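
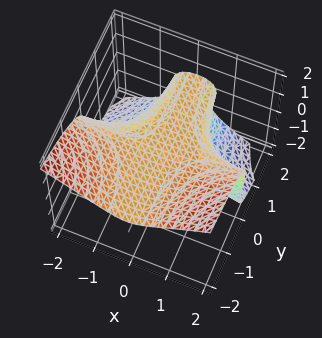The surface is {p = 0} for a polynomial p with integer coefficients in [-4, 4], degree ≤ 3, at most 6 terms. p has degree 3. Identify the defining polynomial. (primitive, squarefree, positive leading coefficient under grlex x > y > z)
(a) deg p = 3. No degree-2 surface has this shape.
(b) Observable constraints: no y-intercept at any integer in the box; the surface avoids every integer x-axis point in the box.
(c) Solving for integer coefficients yields p as stated.

3*x^2*y + 3*z^3 - x*z + 3*z^2 - 2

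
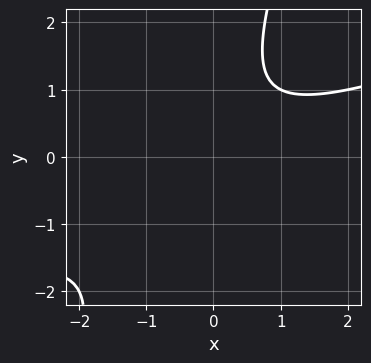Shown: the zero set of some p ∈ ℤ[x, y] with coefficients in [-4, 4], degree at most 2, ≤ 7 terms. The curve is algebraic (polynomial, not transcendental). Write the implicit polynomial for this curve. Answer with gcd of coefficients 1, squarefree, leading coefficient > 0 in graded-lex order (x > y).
x^2 - 3*x*y + y^2 - y + 2

1. Degree: a generic line meets the curve in up to 2 points, so deg p = 2.
2. Checking where it meets the axes: the curve avoids every integer y-axis point in the box; it misses every integer gridline on the x-axis.
3. Fitting integer coefficients to these (and the overall shape) gives p.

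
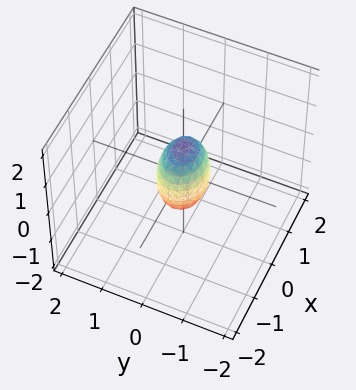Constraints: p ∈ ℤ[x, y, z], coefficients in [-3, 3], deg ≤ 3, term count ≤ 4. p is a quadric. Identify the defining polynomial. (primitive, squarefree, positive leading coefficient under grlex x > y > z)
1. The degree is 2 — a closed, bounded, convex surface; a quadric.
2. Symmetries: mirror symmetry y ↦ −y ⇒ only even powers of y; it's symmetric under z → −z, forcing even powers of z; it's symmetric under x → −x, forcing even powers of x.
3. From the axis intercepts and sections: among the integer gridlines, it crosses the z-axis at z ∈ {-1, 1}.
4. The integer polynomial consistent with all of this is the stated p.

2*x^2 + 3*y^2 + z^2 - 1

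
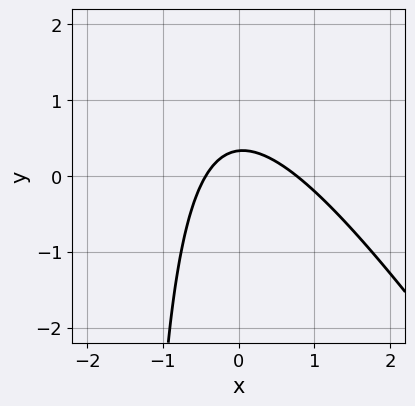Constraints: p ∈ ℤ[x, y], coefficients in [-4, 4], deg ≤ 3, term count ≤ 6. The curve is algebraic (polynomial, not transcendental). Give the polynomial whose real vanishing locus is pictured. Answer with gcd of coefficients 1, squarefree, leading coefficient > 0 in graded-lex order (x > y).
3*x^2 + 2*x*y - x + 3*y - 1

First, the degree is 2 — no degree-1 curve has this shape.
Finally, putting this together gives p.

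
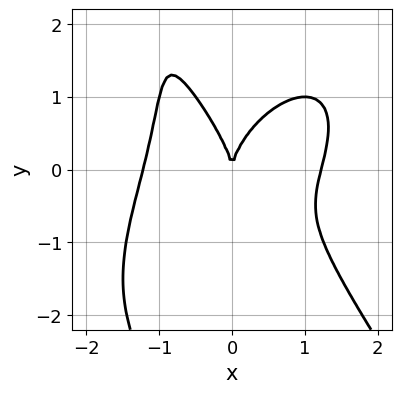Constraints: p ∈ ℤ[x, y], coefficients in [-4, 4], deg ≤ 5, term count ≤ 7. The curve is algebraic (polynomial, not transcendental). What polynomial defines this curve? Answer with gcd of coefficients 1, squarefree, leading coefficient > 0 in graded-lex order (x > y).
deg p = 4. The shape is more complex than any degree-3 curve.
From the axis intercepts and sections: it meets the y-axis at y = 0 (among the integer gridlines); it meets the x-axis at x = 0 (among the integer gridlines).
Solving for integer coefficients yields p as stated.

2*x^4 - x^3*y + x*y^3 + y^3 - 3*x^2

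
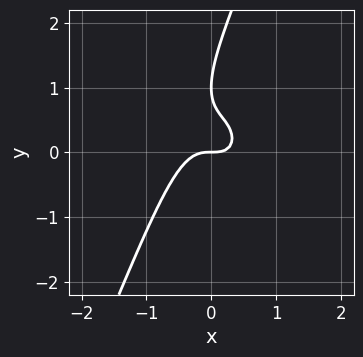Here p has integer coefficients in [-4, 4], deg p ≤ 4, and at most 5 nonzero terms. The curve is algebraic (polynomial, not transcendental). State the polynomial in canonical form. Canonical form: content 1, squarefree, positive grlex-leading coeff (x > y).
3*x^3 + 2*x*y^2 - y^3 + 2*y^2 - y

1. deg p = 3. No degree-2 curve has this shape.
2. Checking where it meets the axes: it meets the x-axis at x = 0 (among the integer gridlines); the y-axis gridline crossings are at y ∈ {0, 1}.
3. These observations pin down the coefficients.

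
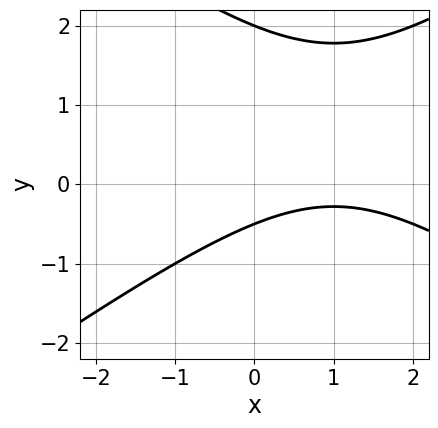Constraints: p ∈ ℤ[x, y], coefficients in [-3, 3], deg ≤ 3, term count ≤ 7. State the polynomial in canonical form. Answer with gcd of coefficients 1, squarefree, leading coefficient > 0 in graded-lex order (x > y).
First, deg p = 2. A generic line meets the curve in up to 2 points.
Then, from the visible intercepts: one y-axis crossing is at y = 2; it misses every integer gridline on the x-axis.
Finally, the integer polynomial consistent with all of this is the stated p.

x^2 - 2*y^2 - 2*x + 3*y + 2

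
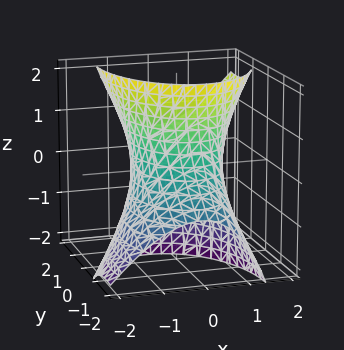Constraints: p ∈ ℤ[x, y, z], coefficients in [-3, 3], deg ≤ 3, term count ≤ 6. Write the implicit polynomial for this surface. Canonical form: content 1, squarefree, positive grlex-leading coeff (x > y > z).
2*x^2 - x*z + y^2 - 2*y*z - 2

First, deg p = 2. A generic line meets the surface in up to 2 points.
Next, from the visible intercepts: no z-intercept at any integer in the box; the x-axis gridline crossings are at x ∈ {-1, 1}.
Finally, matching integer coefficients to the picture gives p.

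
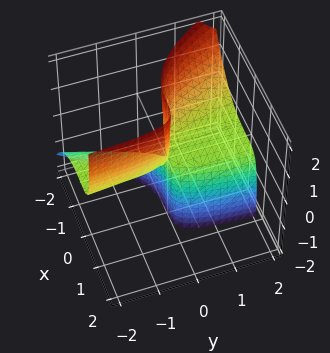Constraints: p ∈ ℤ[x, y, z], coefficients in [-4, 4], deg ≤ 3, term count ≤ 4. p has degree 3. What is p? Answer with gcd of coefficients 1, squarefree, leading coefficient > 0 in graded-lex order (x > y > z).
First, degree: no degree-2 surface has this shape, so deg p = 3.
Then, from the axis intercepts and sections: every point of the z-axis in the box is on the surface; every point of the y-axis in the box is on the surface; one x-axis crossing is at x = 0.
Finally, these observations pin down the coefficients.

x^3 - x*y*z + y*z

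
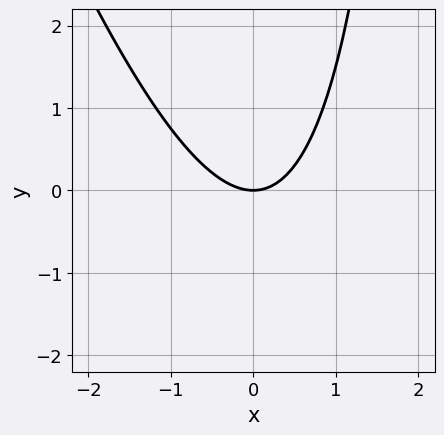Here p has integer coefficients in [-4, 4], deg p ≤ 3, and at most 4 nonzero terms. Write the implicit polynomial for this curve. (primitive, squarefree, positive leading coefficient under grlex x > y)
3*x^2 + x*y - 3*y

deg p = 2. No degree-1 curve has this shape.
Checking where it meets the axes: one x-axis crossing is at x = 0; it crosses the y-axis at the gridline y = 0.
Fitting integer coefficients to these (and the overall shape) gives p.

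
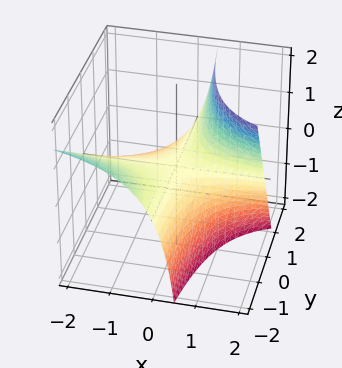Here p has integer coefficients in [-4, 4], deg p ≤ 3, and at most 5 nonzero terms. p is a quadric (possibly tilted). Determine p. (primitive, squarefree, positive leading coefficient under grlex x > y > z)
x*y + x*z - z

First, deg p = 2.
Then, reading off the gridlines: one z-axis crossing is at z = 0; the visible x-axis segment lies entirely on the surface; every point of the y-axis in the box is on the surface.
Finally, the integer polynomial consistent with all of this is the stated p.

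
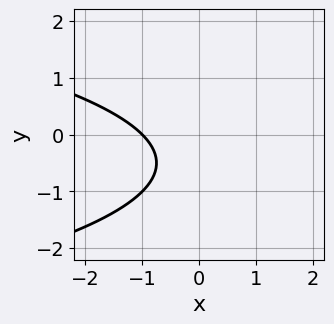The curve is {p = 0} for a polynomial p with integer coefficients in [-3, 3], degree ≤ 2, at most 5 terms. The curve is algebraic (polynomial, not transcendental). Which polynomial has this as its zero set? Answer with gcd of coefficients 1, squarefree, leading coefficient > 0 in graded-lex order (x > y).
y^2 + x + y + 1

1. deg p = 2.
2. From the axis intercepts and sections: it crosses the x-axis at the gridline x = -1; the curve avoids every integer y-axis point in the box.
3. These observations pin down the coefficients.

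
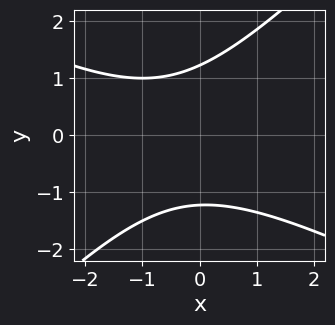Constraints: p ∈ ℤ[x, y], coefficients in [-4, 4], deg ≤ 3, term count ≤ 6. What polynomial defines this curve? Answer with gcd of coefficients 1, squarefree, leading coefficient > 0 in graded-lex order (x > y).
x^2 + x*y - 2*y^2 + x + 3

First, deg p = 2. A generic line meets the curve in up to 2 points.
Next, from the visible intercepts: the curve avoids every integer x-axis point in the box.
Finally, these observations pin down the coefficients.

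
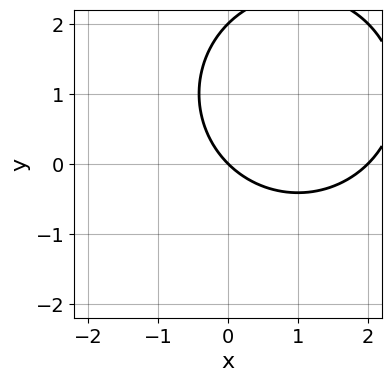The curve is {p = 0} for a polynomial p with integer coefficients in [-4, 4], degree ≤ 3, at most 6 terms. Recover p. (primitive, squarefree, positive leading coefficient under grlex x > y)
deg p = 2. A generic line meets the curve in up to 2 points.
Against the integer gridlines: the y-axis gridline crossings are at y ∈ {0, 2}; among the integer gridlines, it crosses the x-axis at x ∈ {0, 2}.
Together with the visible shape, these determine p as stated.

x^2 + y^2 - 2*x - 2*y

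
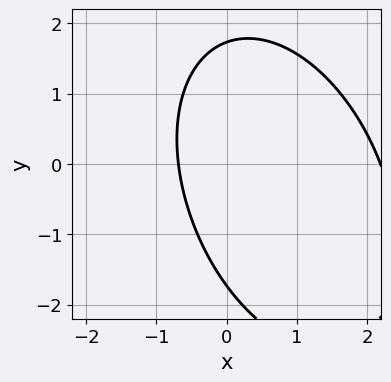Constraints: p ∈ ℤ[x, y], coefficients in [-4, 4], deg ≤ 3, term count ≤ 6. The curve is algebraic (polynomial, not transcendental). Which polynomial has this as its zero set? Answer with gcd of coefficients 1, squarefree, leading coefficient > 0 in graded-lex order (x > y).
First, deg p = 2. A generic line meets the curve in up to 2 points.
Finally, solving for integer coefficients yields p as stated.

2*x^2 + x*y + y^2 - 3*x - 3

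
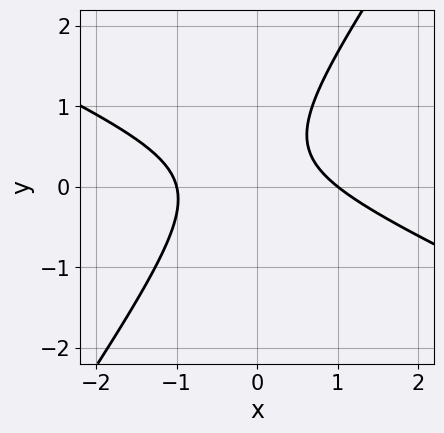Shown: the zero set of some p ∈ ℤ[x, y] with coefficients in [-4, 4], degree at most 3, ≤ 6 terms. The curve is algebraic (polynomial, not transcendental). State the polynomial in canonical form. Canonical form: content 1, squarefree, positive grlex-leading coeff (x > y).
deg p = 2. No degree-1 curve has this shape.
From the visible intercepts: the curve avoids every integer y-axis point in the box; the x-axis gridline crossings are at x ∈ {-1, 1}.
Solving for integer coefficients yields p as stated.

2*x^2 + 3*x*y - 3*y^2 + 2*y - 2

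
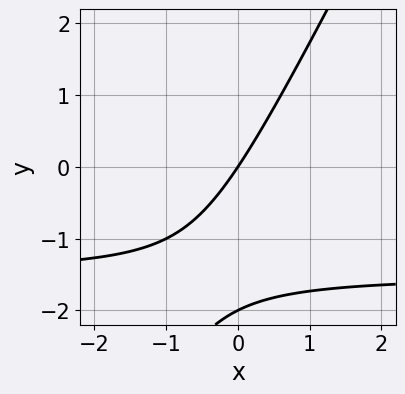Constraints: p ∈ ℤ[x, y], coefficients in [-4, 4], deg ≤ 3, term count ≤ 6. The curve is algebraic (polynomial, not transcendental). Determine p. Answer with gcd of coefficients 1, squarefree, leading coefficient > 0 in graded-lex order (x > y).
deg p = 2. No degree-1 curve has this shape.
Reading off the gridlines: one x-axis crossing is at x = 0; among the integer gridlines, it crosses the y-axis at y ∈ {-2, 0}.
Together with the visible shape, these determine p as stated.

2*x*y - y^2 + 3*x - 2*y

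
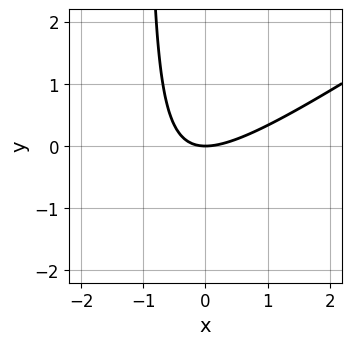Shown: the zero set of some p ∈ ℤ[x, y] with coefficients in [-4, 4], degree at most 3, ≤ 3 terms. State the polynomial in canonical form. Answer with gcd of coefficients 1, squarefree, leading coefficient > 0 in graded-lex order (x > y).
2*x^2 - 3*x*y - 3*y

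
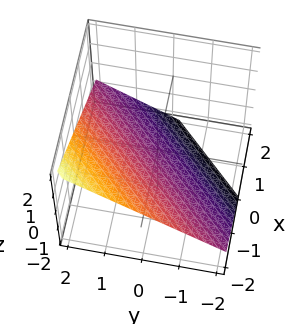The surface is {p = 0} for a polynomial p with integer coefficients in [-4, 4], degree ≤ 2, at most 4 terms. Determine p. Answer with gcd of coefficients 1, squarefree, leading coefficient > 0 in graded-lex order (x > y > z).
1. The degree is 1 — the surface is flat (a plane).
2. From the axis intercepts and sections: it meets the x-axis at x = -1 (among the integer gridlines); it crosses the y-axis at the gridline y = 1.
3. The integer polynomial consistent with all of this is the stated p.

2*x - 2*y + 3*z + 2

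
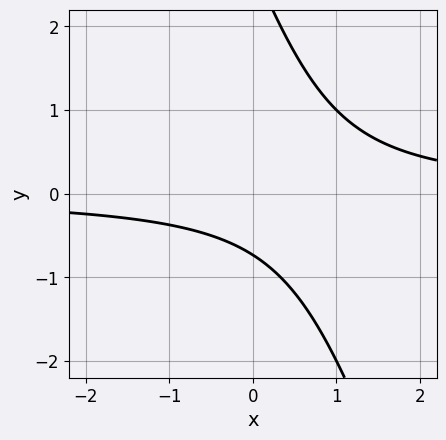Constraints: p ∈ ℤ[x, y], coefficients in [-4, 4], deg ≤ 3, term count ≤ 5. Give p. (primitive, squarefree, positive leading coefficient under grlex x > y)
3*x*y + y^2 - 2*y - 2

1. The degree is 2 — the shape is more complex than any degree-1 curve.
2. Checking where it meets the axes: the curve avoids every integer x-axis point in the box.
3. Assembling these constraints gives the stated polynomial.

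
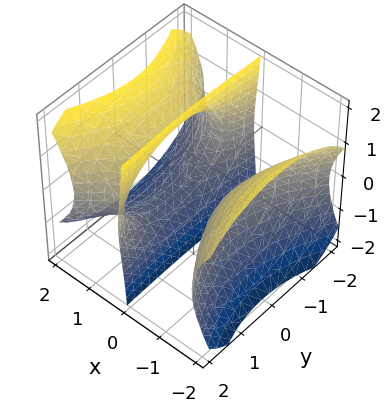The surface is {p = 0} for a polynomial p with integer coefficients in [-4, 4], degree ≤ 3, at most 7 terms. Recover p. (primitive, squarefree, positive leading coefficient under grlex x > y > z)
First, I count 2 distinct pieces. Treating them together as one polynomial.
Then, degree: no degree-2 surface has this shape, so deg p = 3.
Then, reading off the gridlines: no y-intercept at any integer in the box; no z-intercept at any integer in the box.
Finally, matching integer coefficients to the picture gives p.

3*x^3 + x^2*z - 2*x*y^2 - 3*x*z^2 + 2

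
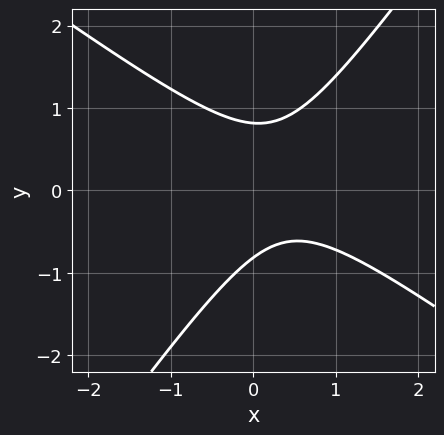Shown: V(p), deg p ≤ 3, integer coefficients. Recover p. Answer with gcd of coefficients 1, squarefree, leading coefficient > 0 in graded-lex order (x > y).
(a) The degree is 2 — a generic line meets the curve in up to 2 points.
(b) Against the integer gridlines: the curve avoids every integer x-axis point in the box.
(c) Assembling these constraints gives the stated polynomial.

3*x^2 + 2*x*y - 3*y^2 - 2*x + 2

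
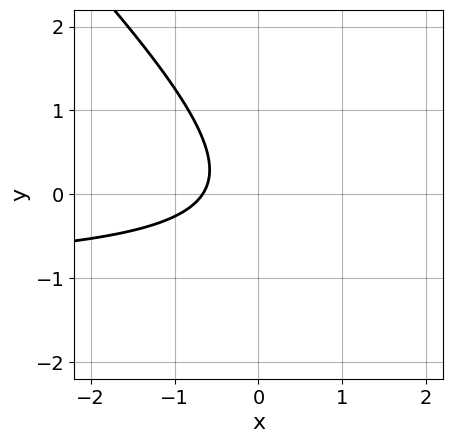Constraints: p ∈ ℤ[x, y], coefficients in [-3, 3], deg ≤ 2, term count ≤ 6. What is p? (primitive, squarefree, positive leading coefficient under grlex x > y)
The degree is 2 — no degree-1 curve has this shape.
Reading off the gridlines: it misses every integer gridline on the y-axis.
These observations pin down the coefficients.

3*x*y + 3*y^2 + 3*x + 2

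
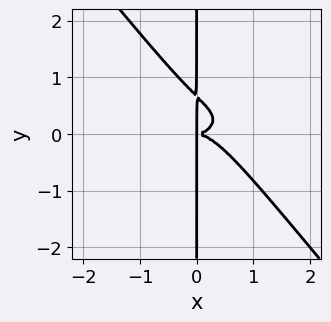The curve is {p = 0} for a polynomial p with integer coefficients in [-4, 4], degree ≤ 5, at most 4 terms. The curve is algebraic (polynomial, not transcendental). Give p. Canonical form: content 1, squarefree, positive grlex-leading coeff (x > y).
x^4 + 3*x^2*y^2 + 3*x*y^3 - 2*x*y^2

Degree: a generic line meets the curve in up to 4 points, so deg p = 4.
Observable constraints: the visible y-axis segment lies entirely on the curve.
These observations pin down the coefficients.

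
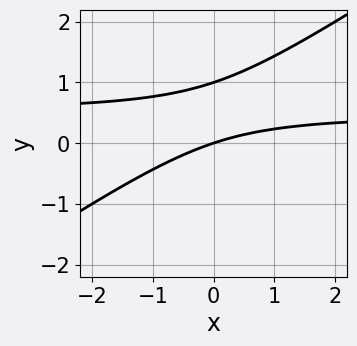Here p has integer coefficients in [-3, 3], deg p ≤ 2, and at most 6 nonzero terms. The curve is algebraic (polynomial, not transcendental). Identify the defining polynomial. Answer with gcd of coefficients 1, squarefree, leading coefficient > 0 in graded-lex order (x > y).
The degree is 2 — the shape is more complex than any degree-1 curve.
Against the integer gridlines: it crosses the x-axis at the gridline x = 0; among the integer gridlines, it crosses the y-axis at y ∈ {0, 1}.
Matching integer coefficients to the picture gives p.

2*x*y - 3*y^2 - x + 3*y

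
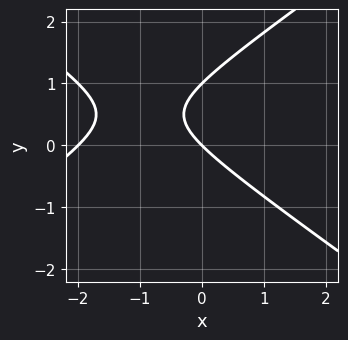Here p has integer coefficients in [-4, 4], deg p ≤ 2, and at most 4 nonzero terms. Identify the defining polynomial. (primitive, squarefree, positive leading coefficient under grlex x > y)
x^2 - 2*y^2 + 2*x + 2*y

(a) deg p = 2.
(b) Against the integer gridlines: the y-axis gridline crossings are at y ∈ {0, 1}; among the integer gridlines, it crosses the x-axis at x ∈ {-2, 0}.
(c) Together with the visible shape, these determine p as stated.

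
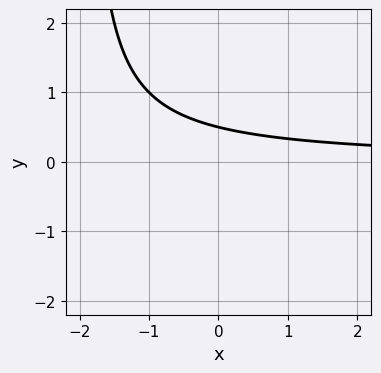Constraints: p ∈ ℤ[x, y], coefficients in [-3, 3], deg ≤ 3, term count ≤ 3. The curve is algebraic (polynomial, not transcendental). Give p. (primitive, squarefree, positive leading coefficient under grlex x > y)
x*y + 2*y - 1

1. Degree: the shape is more complex than any degree-1 curve, so deg p = 2.
2. Checking where it meets the axes: it misses every integer gridline on the x-axis.
3. Solving for integer coefficients yields p as stated.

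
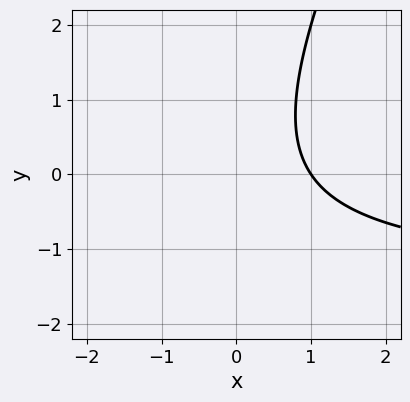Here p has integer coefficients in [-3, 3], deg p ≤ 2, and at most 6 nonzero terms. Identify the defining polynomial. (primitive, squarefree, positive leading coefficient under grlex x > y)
(a) Degree: the shape is more complex than any degree-1 curve, so deg p = 2.
(b) Against the integer gridlines: no y-intercept at any integer in the box; it meets the x-axis at x = 1 (among the integer gridlines).
(c) Putting this together gives p.

2*x*y - y^2 + 3*x - 3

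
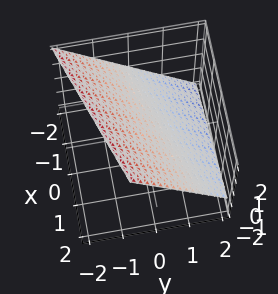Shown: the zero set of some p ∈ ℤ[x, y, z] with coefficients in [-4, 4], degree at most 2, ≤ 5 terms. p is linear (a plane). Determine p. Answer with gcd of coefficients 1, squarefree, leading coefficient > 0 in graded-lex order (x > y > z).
(a) Degree: the surface is flat (a plane), so deg p = 1.
(b) Reading off the gridlines: it meets the x-axis at x = -2 (among the integer gridlines).
(c) Solving for integer coefficients yields p as stated.

x - 3*y - 3*z + 2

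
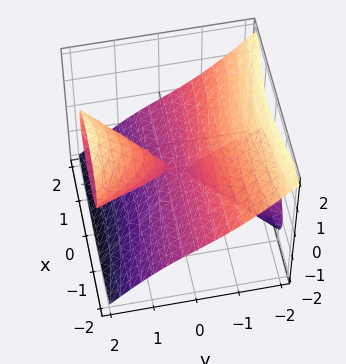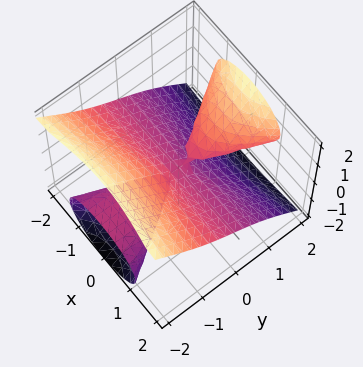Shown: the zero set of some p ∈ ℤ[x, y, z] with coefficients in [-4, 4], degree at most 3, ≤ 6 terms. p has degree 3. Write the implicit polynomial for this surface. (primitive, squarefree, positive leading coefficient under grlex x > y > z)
2*x^2*y + 3*x^2*z - 3*y^2*z + 3*z^3

There are 2 components. Treating them together as one polynomial.
The degree is 3 — the shape is more complex than any degree-2 surface.
From the axis intercepts and sections: every point of the x-axis in the box is on the surface; the visible y-axis segment lies entirely on the surface.
Matching integer coefficients to the picture gives p.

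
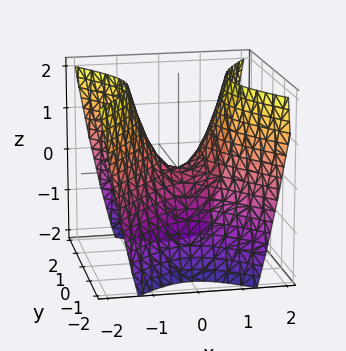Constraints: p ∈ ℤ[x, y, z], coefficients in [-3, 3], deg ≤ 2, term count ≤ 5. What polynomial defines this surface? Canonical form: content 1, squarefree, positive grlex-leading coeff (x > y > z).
(a) The degree is 2 — a hyperbolic paraboloid; a quadric.
(b) Symmetries: mirror symmetry x ↦ −x ⇒ only even powers of x; mirror symmetry y ↦ −y ⇒ only even powers of y.
(c) Checking where it meets the axes: it meets the x-axis at x = 0 (among the integer gridlines); one y-axis crossing is at y = 0.
(d) These observations pin down the coefficients.

3*x^2 - 2*y^2 - 2*z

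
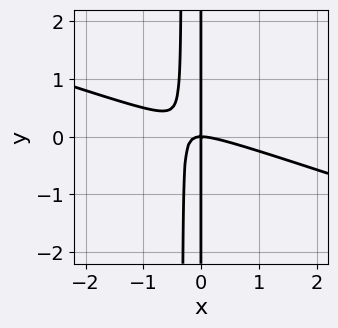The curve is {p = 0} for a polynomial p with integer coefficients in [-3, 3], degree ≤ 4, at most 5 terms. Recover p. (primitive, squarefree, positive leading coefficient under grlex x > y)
x^3 + 3*x^2*y + x*y

First, deg p = 3.
Then, against the integer gridlines: every point of the y-axis in the box is on the curve; one x-axis crossing is at x = 0.
Finally, putting this together gives p.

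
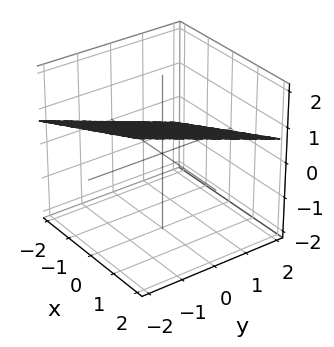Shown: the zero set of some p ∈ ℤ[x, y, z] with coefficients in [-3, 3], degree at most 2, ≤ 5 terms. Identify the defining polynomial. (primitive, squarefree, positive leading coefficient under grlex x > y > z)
x - y - 3*z + 2

deg p = 1. The surface is flat (a plane).
From the visible intercepts: one y-axis crossing is at y = 2; it crosses the x-axis at the gridline x = -2.
These observations pin down the coefficients.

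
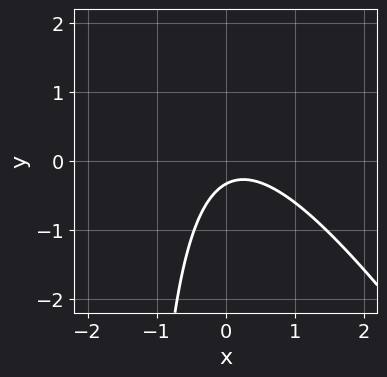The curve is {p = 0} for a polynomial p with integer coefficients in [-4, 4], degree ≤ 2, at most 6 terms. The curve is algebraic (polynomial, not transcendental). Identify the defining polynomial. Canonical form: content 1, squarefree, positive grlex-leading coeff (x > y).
3*x^2 + 2*x*y - x + 3*y + 1

1. The degree is 2 — the shape is more complex than any degree-1 curve.
2. Checking where it meets the axes: the curve avoids every integer x-axis point in the box.
3. Solving for integer coefficients yields p as stated.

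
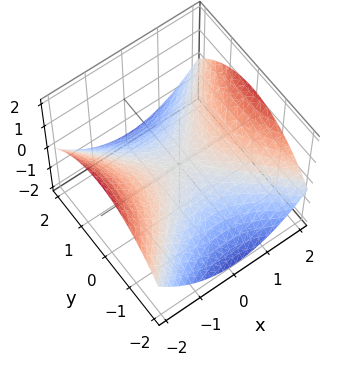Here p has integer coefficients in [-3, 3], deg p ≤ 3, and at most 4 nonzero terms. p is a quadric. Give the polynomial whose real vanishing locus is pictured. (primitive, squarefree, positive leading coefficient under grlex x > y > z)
x^2 - y^2 - 3*z

(a) The degree is 2 — a hyperbolic paraboloid; a quadric.
(b) Symmetries: mirror symmetry y ↦ −y ⇒ only even powers of y; mirror symmetry x ↦ −x ⇒ only even powers of x.
(c) Against the integer gridlines: one y-axis crossing is at y = 0; it meets the x-axis at x = 0 (among the integer gridlines); one z-axis crossing is at z = 0.
(d) Matching integer coefficients to the picture gives p.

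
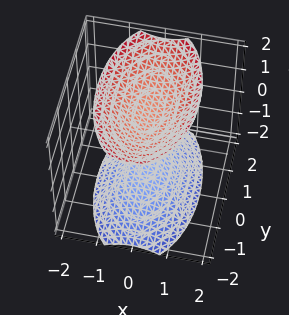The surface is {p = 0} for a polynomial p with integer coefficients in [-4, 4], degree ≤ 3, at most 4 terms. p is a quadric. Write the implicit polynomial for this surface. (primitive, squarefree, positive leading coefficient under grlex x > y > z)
1. I count 2 distinct pieces. They look like related sheets of one shape, so recover p as a whole.
2. Degree: two separate bowl-shaped sheets opening away from each other; a quadric, so deg p = 2.
3. Symmetries: the y ↦ −y reflection is a symmetry, so y appears only in even powers; the z ↦ −z reflection is a symmetry, so z appears only in even powers; mirror symmetry x ↦ −x ⇒ only even powers of x.
4. From the axis intercepts and sections: it misses every integer gridline on the x-axis; it misses every integer gridline on the y-axis.
5. Fitting integer coefficients to these (and the overall shape) gives p.

3*x^2 + y^2 - 2*z^2 + 3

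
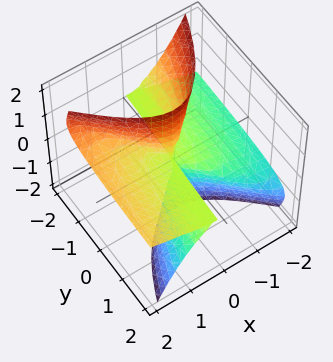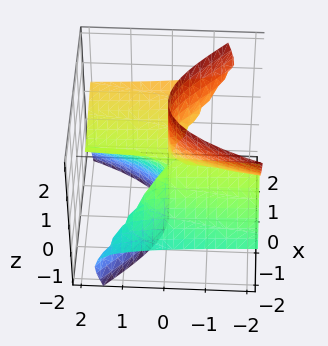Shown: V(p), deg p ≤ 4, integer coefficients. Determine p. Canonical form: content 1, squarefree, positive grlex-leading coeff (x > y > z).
x^3 - 3*x^2*z - 3*y*z^2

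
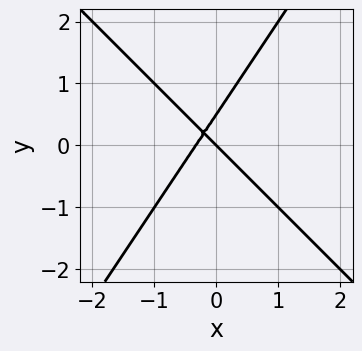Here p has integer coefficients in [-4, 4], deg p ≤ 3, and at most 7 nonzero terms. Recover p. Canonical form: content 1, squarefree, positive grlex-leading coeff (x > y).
(a) deg p = 2. A generic line meets the curve in up to 2 points.
(b) From the visible intercepts: one y-axis crossing is at y = 0; it crosses the x-axis at the gridline x = 0.
(c) These observations pin down the coefficients.

3*x^2 + x*y - 2*y^2 + x + y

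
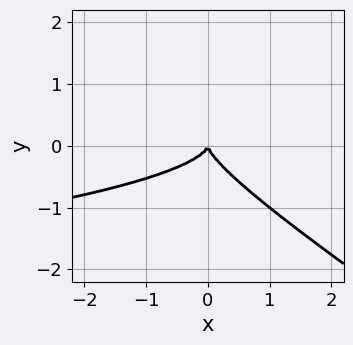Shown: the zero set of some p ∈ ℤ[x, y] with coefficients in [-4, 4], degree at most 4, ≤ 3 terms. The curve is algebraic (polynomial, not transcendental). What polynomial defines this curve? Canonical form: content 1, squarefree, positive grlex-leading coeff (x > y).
First, degree: a generic line meets the curve in up to 3 points, so deg p = 3.
Then, against the integer gridlines: it crosses the y-axis at the gridline y = 0; it crosses the x-axis at the gridline x = 0.
Finally, together with the visible shape, these determine p as stated.

2*x*y^2 + 3*y^3 + x^2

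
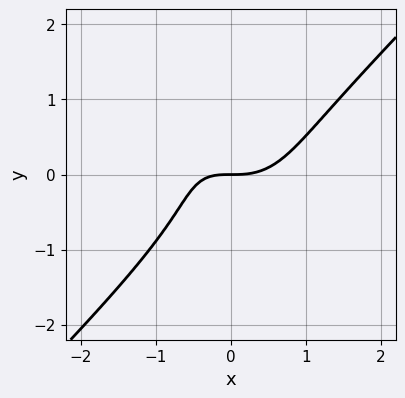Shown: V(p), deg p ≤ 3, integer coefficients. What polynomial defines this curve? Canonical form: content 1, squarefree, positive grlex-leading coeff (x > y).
3*x^3 - 3*y^3 - 2*x*y - 3*y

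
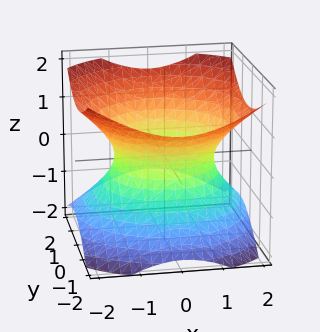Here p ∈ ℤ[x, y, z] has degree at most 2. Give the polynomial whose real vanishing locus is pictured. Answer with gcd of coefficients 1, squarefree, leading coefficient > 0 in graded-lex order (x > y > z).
2*x^2 + 2*y^2 + y*z - 3*z^2 - 3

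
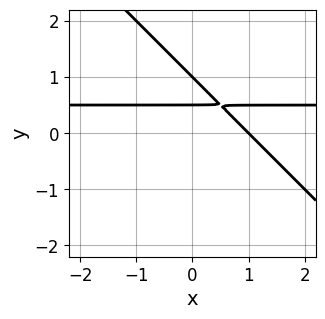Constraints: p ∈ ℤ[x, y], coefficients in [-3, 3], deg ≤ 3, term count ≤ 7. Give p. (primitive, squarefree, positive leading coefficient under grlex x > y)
First, the degree is 2 — no degree-1 curve has this shape.
Then, reading off the gridlines: one x-axis crossing is at x = 1; one y-axis crossing is at y = 1.
Finally, together with the visible shape, these determine p as stated.

2*x*y + 2*y^2 - x - 3*y + 1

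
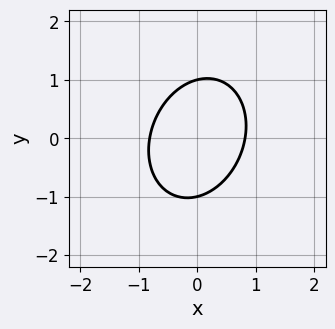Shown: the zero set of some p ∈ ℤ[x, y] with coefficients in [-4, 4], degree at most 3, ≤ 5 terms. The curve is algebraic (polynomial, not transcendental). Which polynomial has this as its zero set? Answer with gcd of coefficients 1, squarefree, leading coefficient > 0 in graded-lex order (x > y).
3*x^2 - x*y + 2*y^2 - 2

First, degree: a generic line meets the curve in up to 2 points, so deg p = 2.
Next, from the axis intercepts and sections: among the integer gridlines, it crosses the y-axis at y ∈ {-1, 1}.
Finally, assembling these constraints gives the stated polynomial.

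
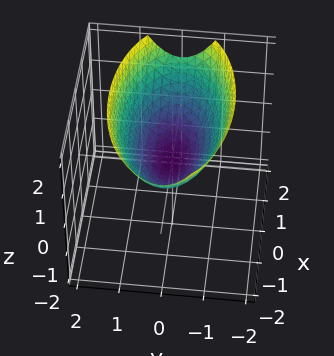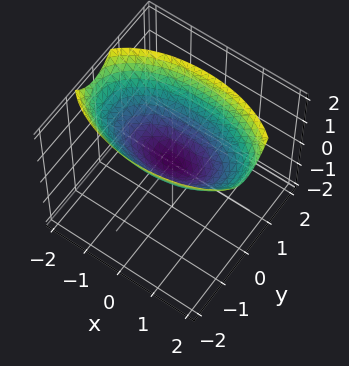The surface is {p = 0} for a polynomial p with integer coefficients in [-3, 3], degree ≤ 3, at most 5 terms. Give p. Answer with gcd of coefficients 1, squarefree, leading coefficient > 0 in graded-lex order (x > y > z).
x^2 + 3*y^2 - 3*z

deg p = 2.
Symmetries: the y ↦ −y reflection is a symmetry, so y appears only in even powers; the x ↦ −x reflection is a symmetry, so x appears only in even powers.
Checking where it meets the axes: it crosses the z-axis at the gridline z = 0; it crosses the y-axis at the gridline y = 0; it meets the x-axis at x = 0 (among the integer gridlines).
Fitting integer coefficients to these (and the overall shape) gives p.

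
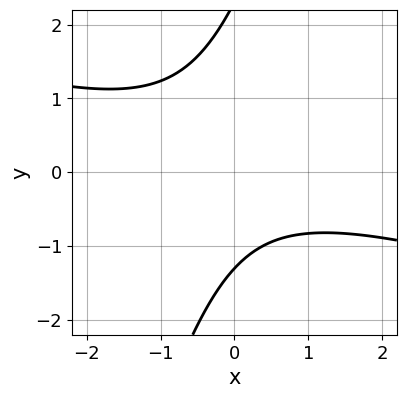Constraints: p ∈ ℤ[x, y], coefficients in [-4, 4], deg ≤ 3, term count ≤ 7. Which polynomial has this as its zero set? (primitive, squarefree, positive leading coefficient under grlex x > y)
(a) deg p = 2. No degree-1 curve has this shape.
(b) Against the integer gridlines: it misses every integer gridline on the x-axis.
(c) Together with the visible shape, these determine p as stated.

x^2 + 3*x*y - y^2 + y + 3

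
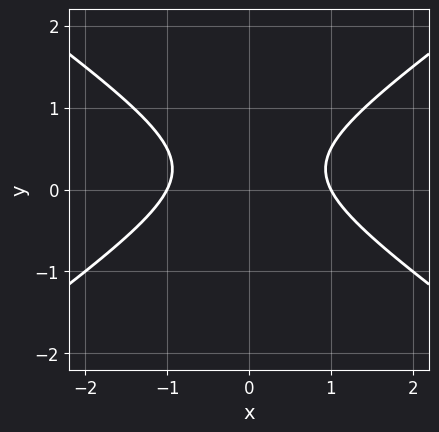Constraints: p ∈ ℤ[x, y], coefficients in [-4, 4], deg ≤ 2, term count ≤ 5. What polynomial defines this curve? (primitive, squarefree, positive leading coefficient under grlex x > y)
1. deg p = 2. A generic line meets the curve in up to 2 points.
2. Symmetries: it's symmetric under x → −x, forcing even powers of x.
3. Checking where it meets the axes: the x-axis gridline crossings are at x ∈ {-1, 1}; no y-intercept at any integer in the box.
4. Matching integer coefficients to the picture gives p.

x^2 - 2*y^2 + y - 1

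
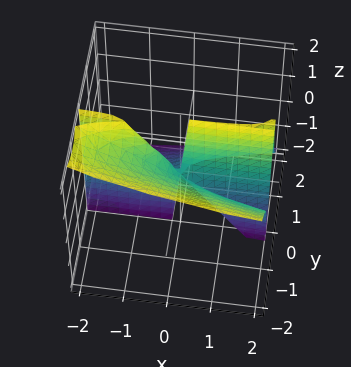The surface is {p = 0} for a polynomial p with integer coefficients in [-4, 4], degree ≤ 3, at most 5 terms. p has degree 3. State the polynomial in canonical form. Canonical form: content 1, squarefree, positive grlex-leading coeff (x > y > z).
First, the degree is 3 — a generic line meets the surface in up to 3 points.
Then, against the integer gridlines: every point of the z-axis in the box is on the surface; the visible x-axis segment lies entirely on the surface; it meets the y-axis at y = 0 (among the integer gridlines).
Finally, the integer polynomial consistent with all of this is the stated p.

3*y^3 + 3*y^2*z - x*y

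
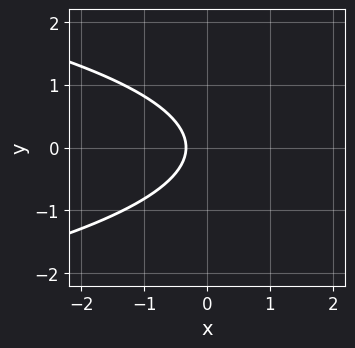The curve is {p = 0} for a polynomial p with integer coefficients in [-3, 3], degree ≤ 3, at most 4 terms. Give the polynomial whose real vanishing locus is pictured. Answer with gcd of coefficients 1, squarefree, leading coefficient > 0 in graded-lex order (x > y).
(a) The degree is 2 — the shape is more complex than any degree-1 curve.
(b) Symmetries: it's symmetric under y → −y, forcing even powers of y.
(c) Checking where it meets the axes: the curve avoids every integer y-axis point in the box.
(d) Assembling these constraints gives the stated polynomial.

3*y^2 + 3*x + 1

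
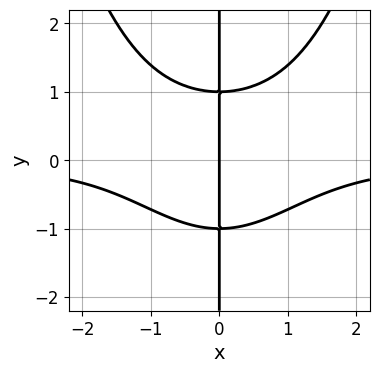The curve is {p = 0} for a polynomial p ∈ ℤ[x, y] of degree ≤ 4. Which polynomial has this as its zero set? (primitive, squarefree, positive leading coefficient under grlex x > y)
2*x^3*y - 3*x*y^2 + 3*x

1. deg p = 4. No degree-3 curve has this shape.
2. From the visible intercepts: it crosses the x-axis at the gridline x = 0; every point of the y-axis in the box is on the curve.
3. Putting this together gives p.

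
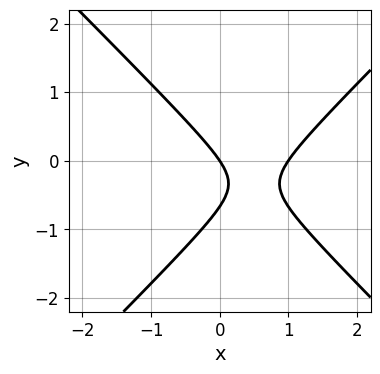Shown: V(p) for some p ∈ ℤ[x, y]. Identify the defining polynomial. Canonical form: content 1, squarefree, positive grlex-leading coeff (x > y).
3*x^2 - 3*y^2 - 3*x - 2*y

First, degree: no degree-1 curve has this shape, so deg p = 2.
Next, against the integer gridlines: the x-axis gridline crossings are at x ∈ {0, 1}; one y-axis crossing is at y = 0.
Finally, assembling these constraints gives the stated polynomial.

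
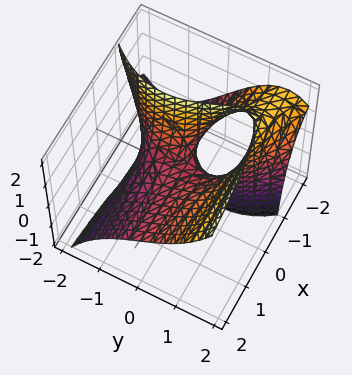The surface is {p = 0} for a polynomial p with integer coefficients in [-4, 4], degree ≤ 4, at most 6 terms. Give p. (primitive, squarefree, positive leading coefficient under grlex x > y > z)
y^3 + 3*x*y - 3*x*z - 2*z

First, the degree is 3 — no degree-2 surface has this shape.
Next, checking where it meets the axes: the visible x-axis segment lies entirely on the surface; it meets the z-axis at z = 0 (among the integer gridlines).
Finally, these observations pin down the coefficients.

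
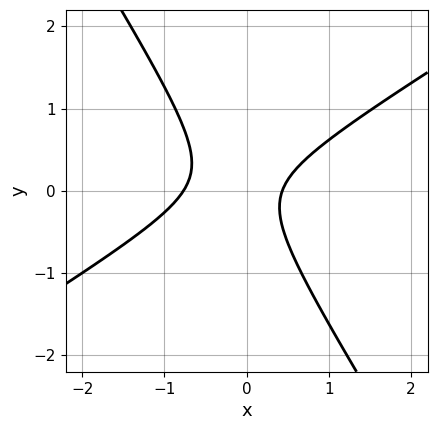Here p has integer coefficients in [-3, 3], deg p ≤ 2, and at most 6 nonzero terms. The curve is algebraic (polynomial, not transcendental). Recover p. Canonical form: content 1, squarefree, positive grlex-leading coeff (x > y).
3*x^2 - 3*x*y - 3*y^2 + x - 1

deg p = 2. No degree-1 curve has this shape.
From the axis intercepts and sections: the curve avoids every integer y-axis point in the box.
Together with the visible shape, these determine p as stated.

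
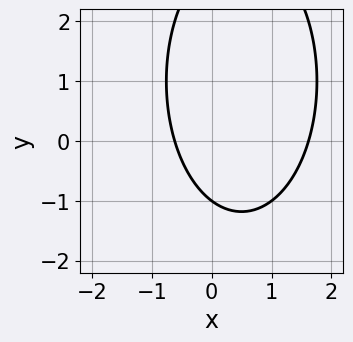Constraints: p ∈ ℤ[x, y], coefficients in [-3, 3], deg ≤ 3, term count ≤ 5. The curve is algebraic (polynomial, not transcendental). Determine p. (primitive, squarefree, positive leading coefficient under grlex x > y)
3*x^2 + y^2 - 3*x - 2*y - 3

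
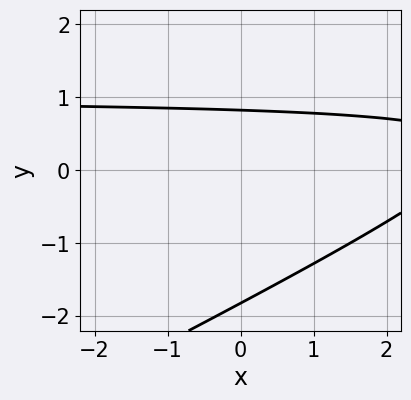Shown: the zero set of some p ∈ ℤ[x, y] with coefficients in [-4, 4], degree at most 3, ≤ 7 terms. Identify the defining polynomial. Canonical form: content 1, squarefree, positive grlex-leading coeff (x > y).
1. The degree is 2 — no degree-1 curve has this shape.
2. Observable constraints: the curve avoids every integer x-axis point in the box.
3. Fitting integer coefficients to these (and the overall shape) gives p.

x*y - 2*y^2 - x - 2*y + 3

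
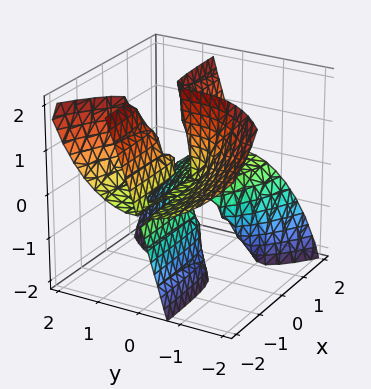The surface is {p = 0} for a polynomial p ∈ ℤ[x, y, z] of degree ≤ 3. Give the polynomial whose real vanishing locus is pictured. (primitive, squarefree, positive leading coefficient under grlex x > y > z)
3*x*y*z - x*z^2 + 2*y^3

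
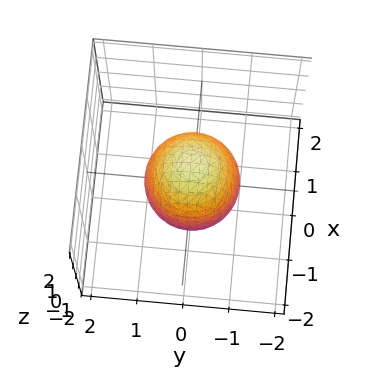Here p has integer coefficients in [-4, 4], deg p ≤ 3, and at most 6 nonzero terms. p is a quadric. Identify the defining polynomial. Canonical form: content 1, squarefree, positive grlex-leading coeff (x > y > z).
First, deg p = 2.
Then, symmetries: it's symmetric under z → −z, forcing even powers of z; the z-axis is an axis of rotation, so x and y enter only as x² + y².
Next, observable constraints: a circular section at z = 0 has radius exactly 1; among the integer gridlines, it crosses the y-axis at y ∈ {-1, 1}; among the integer gridlines, it crosses the x-axis at x ∈ {-1, 1}.
Finally, assembling these constraints gives the stated polynomial.

2*x^2 + 2*y^2 + z^2 - 2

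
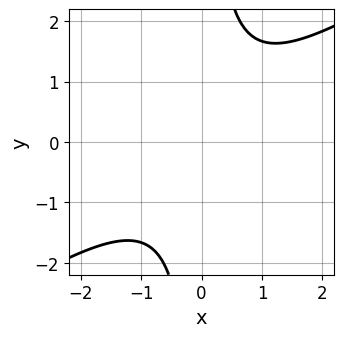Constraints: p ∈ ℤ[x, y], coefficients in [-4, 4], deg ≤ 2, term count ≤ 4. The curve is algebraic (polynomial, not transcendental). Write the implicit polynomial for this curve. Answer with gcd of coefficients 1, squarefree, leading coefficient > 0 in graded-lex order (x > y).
2*x^2 - 3*x*y + 3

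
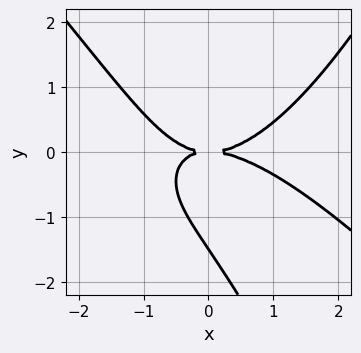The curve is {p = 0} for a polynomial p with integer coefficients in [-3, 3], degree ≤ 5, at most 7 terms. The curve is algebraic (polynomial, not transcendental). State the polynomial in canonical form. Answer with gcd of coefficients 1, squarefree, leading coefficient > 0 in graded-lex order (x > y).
(a) deg p = 4.
(b) Checking where it meets the axes: it meets the x-axis at x = 0 (among the integer gridlines); it meets the y-axis at y = 0 (among the integer gridlines).
(c) Matching integer coefficients to the picture gives p.

x^4 + x^3*y - 3*x*y^2 - 2*y^3 - 3*y^2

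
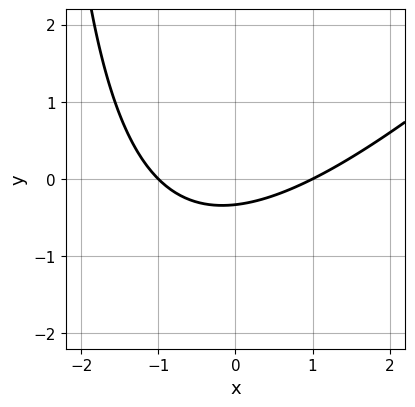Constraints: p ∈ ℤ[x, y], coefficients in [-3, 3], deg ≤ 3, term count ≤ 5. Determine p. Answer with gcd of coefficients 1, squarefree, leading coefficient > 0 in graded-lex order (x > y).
The degree is 2 — no degree-1 curve has this shape.
Reading off the gridlines: among the integer gridlines, it crosses the x-axis at x ∈ {-1, 1}.
Solving for integer coefficients yields p as stated.

x^2 - x*y - 3*y - 1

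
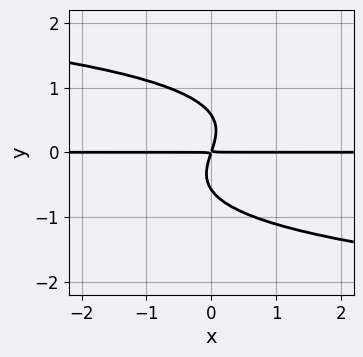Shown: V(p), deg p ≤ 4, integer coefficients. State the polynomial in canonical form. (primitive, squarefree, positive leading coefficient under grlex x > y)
First, deg p = 4. No degree-3 curve has this shape.
Next, from the axis intercepts and sections: the visible x-axis segment lies entirely on the curve.
Finally, matching integer coefficients to the picture gives p.

3*y^4 + 3*x*y - y^2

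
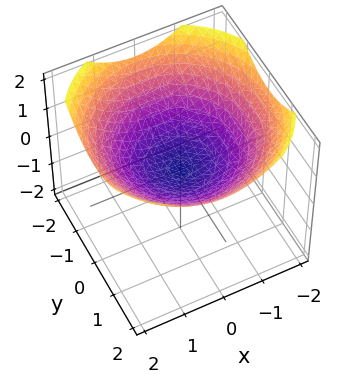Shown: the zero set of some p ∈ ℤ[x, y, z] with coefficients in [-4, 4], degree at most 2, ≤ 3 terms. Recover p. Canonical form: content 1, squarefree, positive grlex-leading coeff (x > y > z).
x^2 + y^2 - 3*z

(a) deg p = 2. A paraboloid; a quadric.
(b) By symmetry, the z-axis is an axis of rotation, so x and y enter only as x² + y².
(c) Checking where it meets the axes: one z-axis crossing is at z = 0; one y-axis crossing is at y = 0; a circular section at z = 1 has radius between 1 and 2.
(d) Assembling these constraints gives the stated polynomial.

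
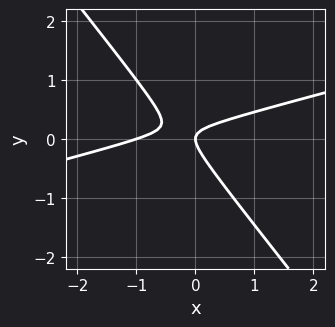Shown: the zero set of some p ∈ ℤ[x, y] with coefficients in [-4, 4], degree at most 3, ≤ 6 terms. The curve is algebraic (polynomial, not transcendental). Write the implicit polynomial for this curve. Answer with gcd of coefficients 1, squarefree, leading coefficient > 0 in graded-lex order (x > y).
Degree: the shape is more complex than any degree-1 curve, so deg p = 2.
From the visible intercepts: one y-axis crossing is at y = 0; among the integer gridlines, it crosses the x-axis at x ∈ {-1, 0}.
These observations pin down the coefficients.

x^2 - 3*x*y - 3*y^2 + x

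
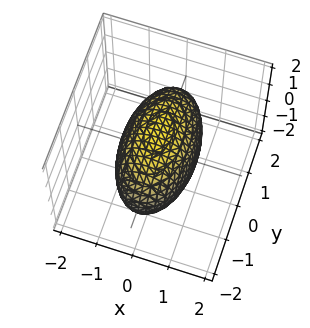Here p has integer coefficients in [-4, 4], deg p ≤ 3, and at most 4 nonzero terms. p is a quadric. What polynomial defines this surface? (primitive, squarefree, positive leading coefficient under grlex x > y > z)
3*x^2 + y^2 + 2*z^2 - 3

First, degree: bounded and convex; a quadric, so deg p = 2.
Next, symmetries: the x ↦ −x reflection is a symmetry, so x appears only in even powers; the z ↦ −z reflection is a symmetry, so z appears only in even powers; it's symmetric under y → −y, forcing even powers of y.
Then, from the axis intercepts and sections: the x-axis gridline crossings are at x ∈ {-1, 1}.
Finally, the integer polynomial consistent with all of this is the stated p.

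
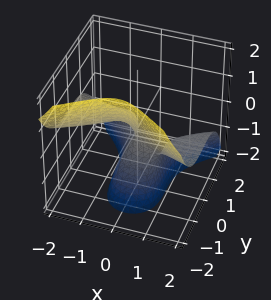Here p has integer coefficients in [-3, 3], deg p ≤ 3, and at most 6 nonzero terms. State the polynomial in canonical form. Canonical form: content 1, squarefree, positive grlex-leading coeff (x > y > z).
The degree is 3 — the shape is more complex than any degree-2 surface.
Against the integer gridlines: it crosses the z-axis at the gridline z = 0; it crosses the y-axis at the gridline y = 0; it crosses the x-axis at the gridline x = 0.
Matching integer coefficients to the picture gives p.

3*x^2*z + 2*y^3 + z^2 + x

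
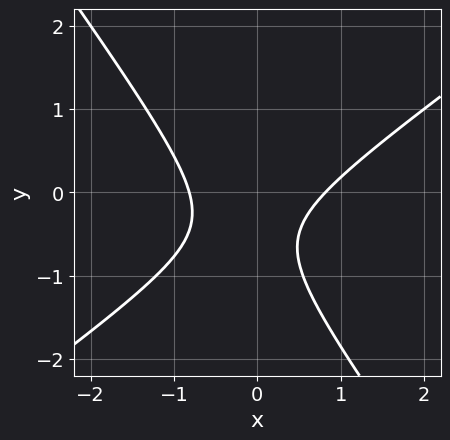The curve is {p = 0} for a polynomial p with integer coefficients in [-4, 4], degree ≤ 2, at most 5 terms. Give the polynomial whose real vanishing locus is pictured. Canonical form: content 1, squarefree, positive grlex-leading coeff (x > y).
3*x^2 - 2*x*y - 3*y^2 - 3*y - 2

First, degree: no degree-1 curve has this shape, so deg p = 2.
Next, reading off the gridlines: it misses every integer gridline on the y-axis.
Finally, these observations pin down the coefficients.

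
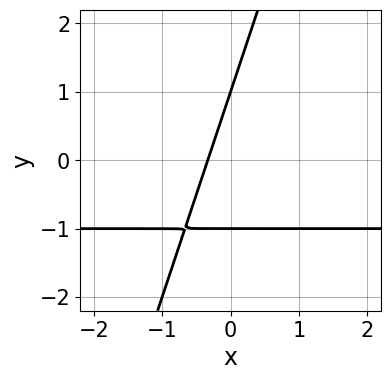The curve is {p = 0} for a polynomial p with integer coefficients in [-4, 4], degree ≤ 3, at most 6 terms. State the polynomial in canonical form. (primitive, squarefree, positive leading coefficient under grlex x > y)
Degree: a generic line meets the curve in up to 2 points, so deg p = 2.
From the visible intercepts: among the integer gridlines, it crosses the y-axis at y ∈ {-1, 1}.
Matching integer coefficients to the picture gives p.

3*x*y - y^2 + 3*x + 1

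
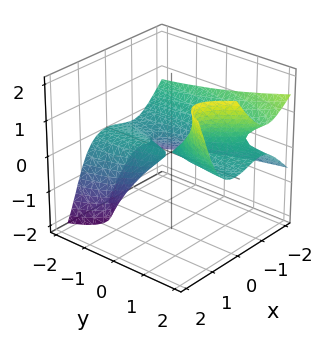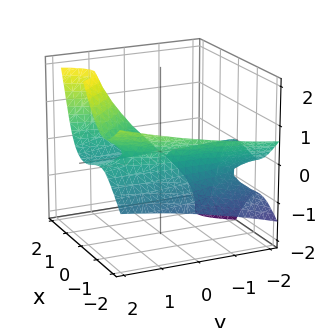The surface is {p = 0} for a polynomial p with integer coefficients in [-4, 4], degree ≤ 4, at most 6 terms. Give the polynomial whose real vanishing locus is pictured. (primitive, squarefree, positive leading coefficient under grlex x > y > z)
(a) The degree is 3 — a generic line meets the surface in up to 3 points.
(b) Reading off the gridlines: the visible y-axis segment lies entirely on the surface.
(c) Matching integer coefficients to the picture gives p.

2*x^3 - 2*x*z^2 + 3*x^2 - 3*y*z + 3*z^2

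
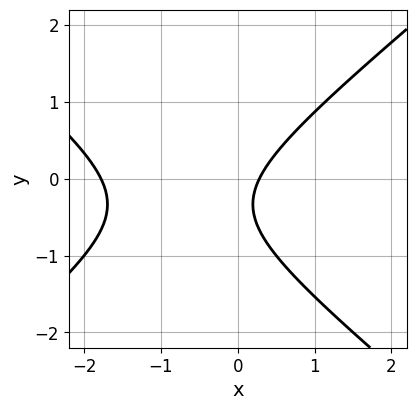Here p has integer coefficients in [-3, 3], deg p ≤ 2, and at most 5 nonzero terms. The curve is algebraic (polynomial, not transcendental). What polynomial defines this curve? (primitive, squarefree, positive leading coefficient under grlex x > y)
2*x^2 - 3*y^2 + 3*x - 2*y - 1

deg p = 2. The shape is more complex than any degree-1 curve.
From the axis intercepts and sections: no y-intercept at any integer in the box.
Matching integer coefficients to the picture gives p.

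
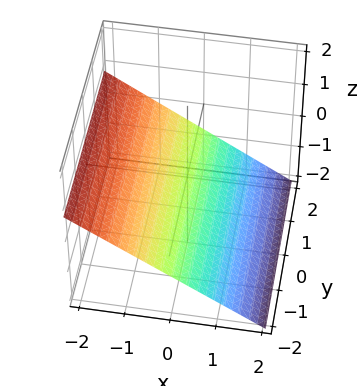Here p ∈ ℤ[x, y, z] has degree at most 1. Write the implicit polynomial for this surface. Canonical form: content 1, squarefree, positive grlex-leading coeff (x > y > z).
2*x + 3*z + 2

Degree: the surface is flat (a plane), so deg p = 1.
Checking where it meets the axes: one x-axis crossing is at x = -1; it misses every integer gridline on the y-axis.
Solving for integer coefficients yields p as stated.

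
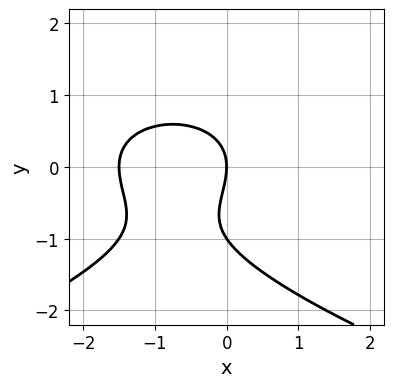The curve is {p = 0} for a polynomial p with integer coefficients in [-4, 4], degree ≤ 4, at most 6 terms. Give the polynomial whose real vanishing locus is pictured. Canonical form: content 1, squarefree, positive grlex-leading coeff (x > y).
(a) The degree is 3 — no degree-2 curve has this shape.
(b) Against the integer gridlines: among the integer gridlines, it crosses the y-axis at y ∈ {-1, 0}; it crosses the x-axis at the gridline x = 0.
(c) Matching integer coefficients to the picture gives p.

2*y^3 + 2*x^2 + 2*y^2 + 3*x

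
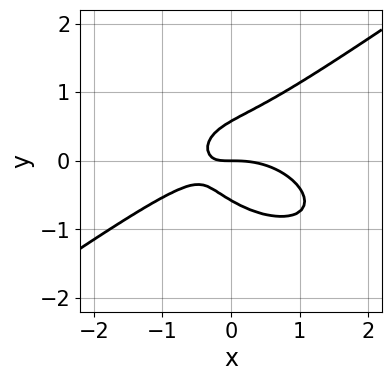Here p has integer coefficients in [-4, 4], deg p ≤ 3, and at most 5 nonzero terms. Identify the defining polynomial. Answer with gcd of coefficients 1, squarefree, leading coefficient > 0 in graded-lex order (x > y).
(a) deg p = 3. A generic line meets the curve in up to 3 points.
(b) Reading off the gridlines: one y-axis crossing is at y = 0; one x-axis crossing is at x = 0.
(c) The integer polynomial consistent with all of this is the stated p.

x^3 - 3*y^3 + 2*x*y + y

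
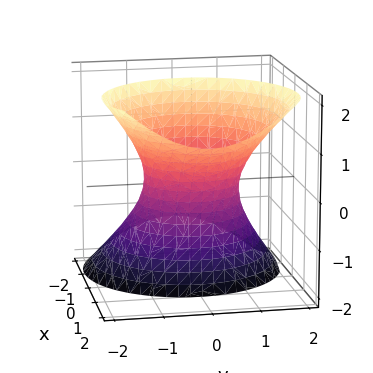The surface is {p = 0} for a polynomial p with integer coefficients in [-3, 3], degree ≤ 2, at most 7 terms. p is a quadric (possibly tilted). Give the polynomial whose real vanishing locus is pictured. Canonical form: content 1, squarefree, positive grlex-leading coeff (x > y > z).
2*x^2 - 2*x*z + 2*y^2 - z^2 - 2

deg p = 2.
From the visible intercepts: the surface avoids every integer z-axis point in the box; among the integer gridlines, it crosses the y-axis at y ∈ {-1, 1}.
Assembling these constraints gives the stated polynomial.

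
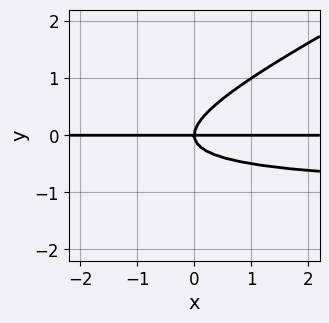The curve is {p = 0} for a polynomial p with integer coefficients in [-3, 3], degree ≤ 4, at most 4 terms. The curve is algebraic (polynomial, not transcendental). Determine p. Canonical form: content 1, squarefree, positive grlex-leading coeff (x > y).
x*y^2 - 2*y^3 + x*y

1. The degree is 3 — no degree-2 curve has this shape.
2. From the axis intercepts and sections: it meets the y-axis at y = 0 (among the integer gridlines); the visible x-axis segment lies entirely on the curve.
3. Assembling these constraints gives the stated polynomial.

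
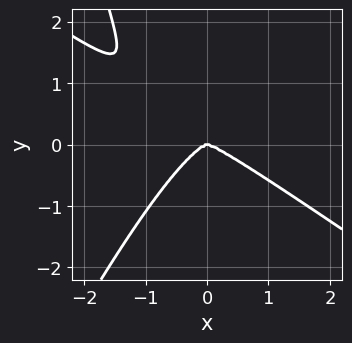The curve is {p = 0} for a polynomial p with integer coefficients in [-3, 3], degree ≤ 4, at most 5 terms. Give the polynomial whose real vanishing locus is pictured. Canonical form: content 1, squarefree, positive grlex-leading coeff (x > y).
3*x^4 + 3*x^3*y - 2*x^2*y^2 + 3*y^3

(a) The degree is 4 — a generic line meets the curve in up to 4 points.
(b) Observable constraints: one x-axis crossing is at x = 0; it meets the y-axis at y = 0 (among the integer gridlines).
(c) Fitting integer coefficients to these (and the overall shape) gives p.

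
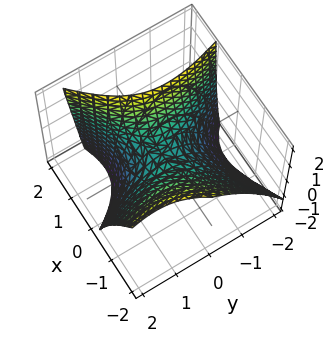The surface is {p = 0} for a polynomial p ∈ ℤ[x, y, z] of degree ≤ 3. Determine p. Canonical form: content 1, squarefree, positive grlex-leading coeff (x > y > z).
Degree: the shape is more complex than any degree-1 surface, so deg p = 2.
Observable constraints: one y-axis crossing is at y = 0; one x-axis crossing is at x = 0.
The integer polynomial consistent with all of this is the stated p.

3*x^2 - 3*x*y + 2*x*z - 2*y^2 - 3*z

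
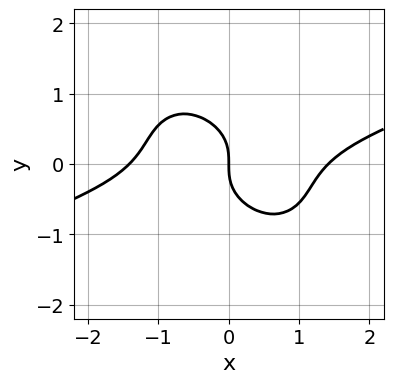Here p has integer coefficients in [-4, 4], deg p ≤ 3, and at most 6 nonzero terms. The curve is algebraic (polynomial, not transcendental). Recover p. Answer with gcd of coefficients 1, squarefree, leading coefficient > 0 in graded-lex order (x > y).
Degree: no degree-2 curve has this shape, so deg p = 3.
Observable constraints: it meets the x-axis at x = 0 (among the integer gridlines); it meets the y-axis at y = 0 (among the integer gridlines).
Assembling these constraints gives the stated polynomial.

x^3 - 2*x^2*y - 2*x*y^2 - 3*y^3 - 2*x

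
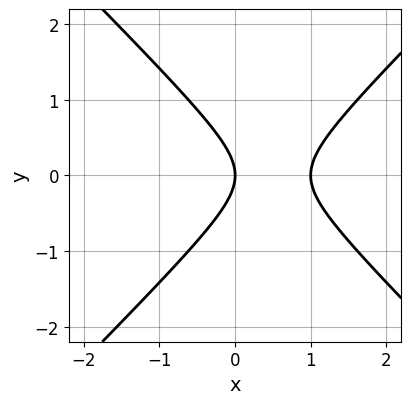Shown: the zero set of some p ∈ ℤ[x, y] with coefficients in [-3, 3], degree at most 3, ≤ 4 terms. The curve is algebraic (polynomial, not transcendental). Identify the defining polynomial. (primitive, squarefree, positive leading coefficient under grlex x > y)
x^2 - y^2 - x

(a) deg p = 2.
(b) Symmetries: it's symmetric under y → −y, forcing even powers of y.
(c) Reading off the gridlines: one y-axis crossing is at y = 0; the x-axis gridline crossings are at x ∈ {0, 1}.
(d) Putting this together gives p.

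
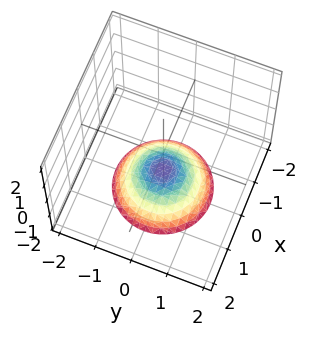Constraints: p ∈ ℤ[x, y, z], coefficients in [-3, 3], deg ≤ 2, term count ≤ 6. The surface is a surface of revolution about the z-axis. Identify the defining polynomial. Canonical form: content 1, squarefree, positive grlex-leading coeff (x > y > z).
The degree is 2 — a generic line meets the surface in up to 2 points.
Symmetry: the z-axis is an axis of rotation, so x and y enter only as x² + y².
From the visible intercepts: it crosses the z-axis at the gridline z = -1; the surface avoids every integer y-axis point in the box.
Solving for integer coefficients yields p as stated.

2*x^2 + 2*y^2 + 3*z + 3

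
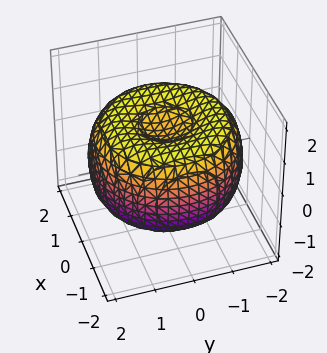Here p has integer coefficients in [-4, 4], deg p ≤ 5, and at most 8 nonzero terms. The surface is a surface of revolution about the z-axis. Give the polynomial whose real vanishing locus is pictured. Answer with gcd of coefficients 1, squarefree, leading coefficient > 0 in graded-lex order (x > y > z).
x^4 + 2*x^2*y^2 + y^4 - 3*x^2 - 3*y^2 + 3*z^2 - 2

Degree: a generic line meets the surface in up to 4 points, so deg p = 4.
By symmetry, every cross-section ⟂ z is a circle, so x, y appear only via x² + y².
Reading off the gridlines: a circular section at z = 0 has radius between 1 and 2.
Fitting integer coefficients to these (and the overall shape) gives p.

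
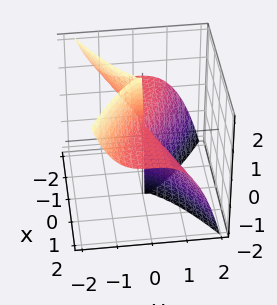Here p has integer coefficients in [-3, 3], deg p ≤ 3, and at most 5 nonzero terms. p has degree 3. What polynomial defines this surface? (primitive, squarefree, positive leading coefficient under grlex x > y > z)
2*x^2*z + 3*y^3 - x^2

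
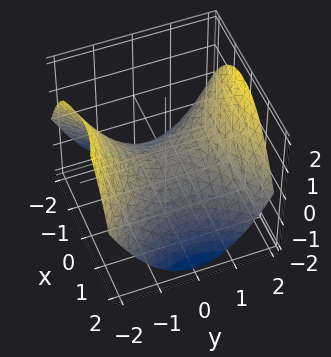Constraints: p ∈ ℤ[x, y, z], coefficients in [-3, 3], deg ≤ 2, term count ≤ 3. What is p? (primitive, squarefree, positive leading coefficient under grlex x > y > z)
x^2 - y^2 + 2*z

(a) deg p = 2. A saddle surface; a quadric.
(b) Symmetries: mirror symmetry x ↦ −x ⇒ only even powers of x; mirror symmetry y ↦ −y ⇒ only even powers of y.
(c) Against the integer gridlines: one y-axis crossing is at y = 0; it crosses the x-axis at the gridline x = 0; one z-axis crossing is at z = 0.
(d) Matching integer coefficients to the picture gives p.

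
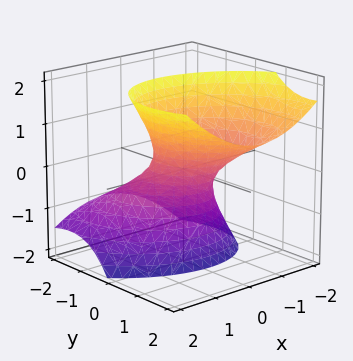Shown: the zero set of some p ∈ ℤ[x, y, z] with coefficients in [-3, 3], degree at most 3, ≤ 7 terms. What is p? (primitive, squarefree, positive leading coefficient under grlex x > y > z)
2*x^2 + x*y + 2*y^2 - 3*y*z - z^2 - 1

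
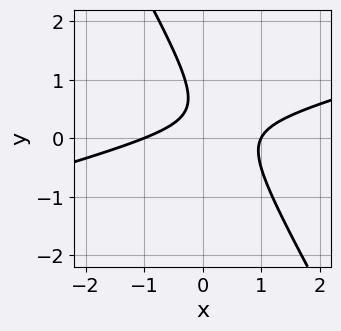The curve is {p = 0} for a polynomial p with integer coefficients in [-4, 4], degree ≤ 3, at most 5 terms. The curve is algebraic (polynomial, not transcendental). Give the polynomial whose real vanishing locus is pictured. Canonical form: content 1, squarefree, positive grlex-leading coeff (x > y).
x^2 - 3*x*y - 2*y^2 + 2*y - 1

(a) Degree: a generic line meets the curve in up to 2 points, so deg p = 2.
(b) From the axis intercepts and sections: the curve avoids every integer y-axis point in the box; the x-axis gridline crossings are at x ∈ {-1, 1}.
(c) These observations pin down the coefficients.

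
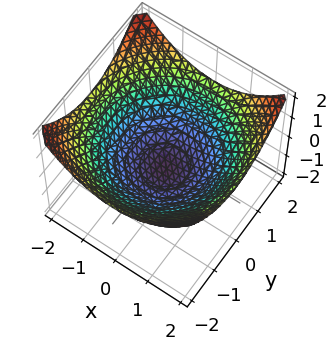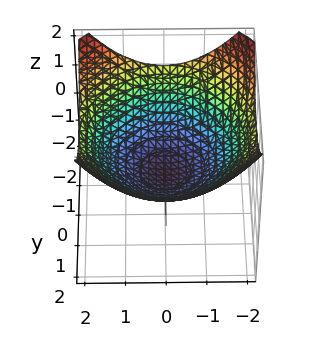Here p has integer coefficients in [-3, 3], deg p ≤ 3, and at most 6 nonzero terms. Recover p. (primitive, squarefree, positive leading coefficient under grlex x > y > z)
First, degree: the shape is more complex than any degree-1 surface, so deg p = 2.
Then, symmetries: every cross-section ⟂ z is a circle, so x, y appear only via x² + y².
Next, against the integer gridlines: a circular section at z = 0 has radius between 1 and 2.
Finally, putting this together gives p.

x^2 + y^2 - 3*z - 2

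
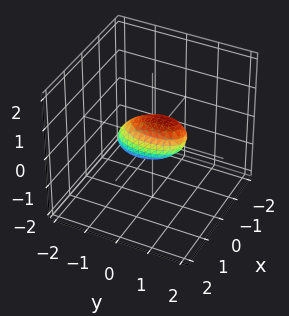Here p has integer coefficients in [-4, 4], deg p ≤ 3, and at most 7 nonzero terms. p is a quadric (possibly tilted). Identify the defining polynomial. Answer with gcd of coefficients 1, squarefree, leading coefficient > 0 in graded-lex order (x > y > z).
3*x^2 + y^2 - y*z + 2*z^2 - 1

1. The degree is 2 — the shape is more complex than any degree-1 surface.
2. Observable constraints: the y-axis gridline crossings are at y ∈ {-1, 1}.
3. Fitting integer coefficients to these (and the overall shape) gives p.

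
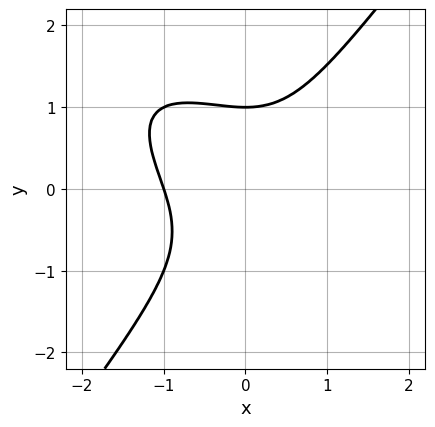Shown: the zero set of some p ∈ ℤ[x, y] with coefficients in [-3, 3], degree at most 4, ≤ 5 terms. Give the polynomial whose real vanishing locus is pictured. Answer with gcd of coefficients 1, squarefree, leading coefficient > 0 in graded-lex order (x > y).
First, the degree is 3 — a generic line meets the curve in up to 3 points.
Then, from the axis intercepts and sections: one y-axis crossing is at y = 1; one x-axis crossing is at x = -1.
Finally, matching integer coefficients to the picture gives p.

x^3 + x^2*y - y^3 + 1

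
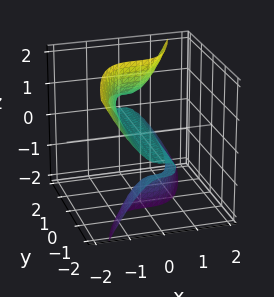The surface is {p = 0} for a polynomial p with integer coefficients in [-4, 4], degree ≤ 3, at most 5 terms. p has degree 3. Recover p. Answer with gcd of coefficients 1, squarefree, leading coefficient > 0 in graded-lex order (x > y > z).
2*x^3 - y*z^2 + z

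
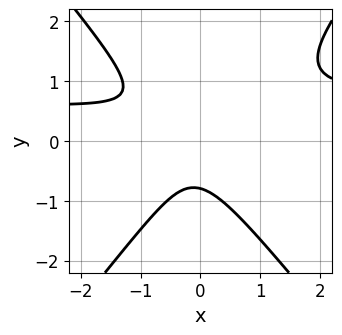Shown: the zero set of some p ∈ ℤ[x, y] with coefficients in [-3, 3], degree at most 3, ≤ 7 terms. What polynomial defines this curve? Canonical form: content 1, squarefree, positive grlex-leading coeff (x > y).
3*x^2*y - 2*y^3 - 2*x^2 - x - 1

1. Degree: a generic line meets the curve in up to 3 points, so deg p = 3.
2. From the axis intercepts and sections: the curve avoids every integer x-axis point in the box.
3. Solving for integer coefficients yields p as stated.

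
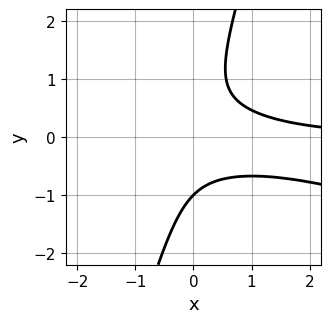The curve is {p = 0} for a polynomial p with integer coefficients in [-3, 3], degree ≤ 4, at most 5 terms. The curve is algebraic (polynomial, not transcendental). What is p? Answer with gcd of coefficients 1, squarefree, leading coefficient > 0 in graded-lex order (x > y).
1. deg p = 3.
2. Observable constraints: it misses every integer gridline on the x-axis; it crosses the y-axis at the gridline y = -1.
3. The integer polynomial consistent with all of this is the stated p.

x^2*y + 3*x*y^2 - y^3 - 1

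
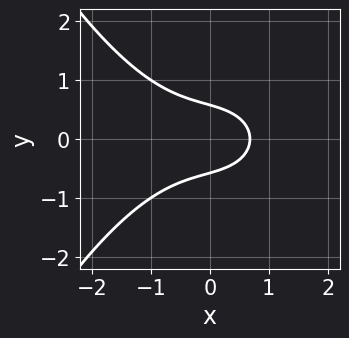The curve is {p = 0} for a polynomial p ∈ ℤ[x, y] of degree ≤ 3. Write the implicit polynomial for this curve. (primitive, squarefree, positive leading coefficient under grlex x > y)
(a) Degree: the shape is more complex than any degree-2 curve, so deg p = 3.
(b) Symmetries: mirror symmetry y ↦ −y ⇒ only even powers of y.
(c) These observations pin down the coefficients.

x^3 + 3*y^2 + x - 1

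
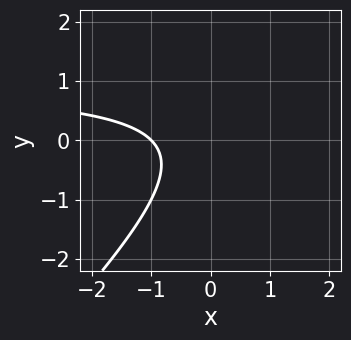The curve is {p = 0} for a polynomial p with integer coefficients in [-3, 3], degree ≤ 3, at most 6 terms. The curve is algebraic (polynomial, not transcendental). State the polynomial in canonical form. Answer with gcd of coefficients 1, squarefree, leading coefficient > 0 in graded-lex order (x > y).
x*y - y^2 - x - 1

Degree: a generic line meets the curve in up to 2 points, so deg p = 2.
From the axis intercepts and sections: it meets the x-axis at x = -1 (among the integer gridlines); no y-intercept at any integer in the box.
Assembling these constraints gives the stated polynomial.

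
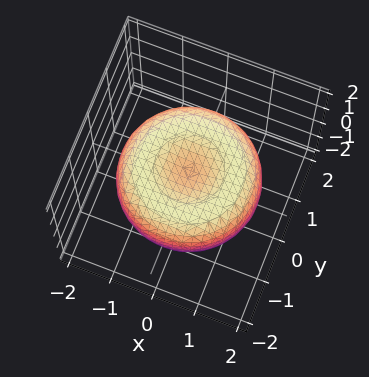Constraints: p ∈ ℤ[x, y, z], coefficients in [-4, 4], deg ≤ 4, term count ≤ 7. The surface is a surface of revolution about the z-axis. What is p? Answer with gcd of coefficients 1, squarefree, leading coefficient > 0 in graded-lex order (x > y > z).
First, deg p = 4. The shape is more complex than any degree-3 surface.
Then, by symmetry, the surface is invariant under rotation about z: p = q(x² + y², z).
Then, observable constraints: a circular section at z = 0 has radius between 1 and 2.
Finally, fitting integer coefficients to these (and the overall shape) gives p.

x^4 + 2*x^2*y^2 + y^4 - 2*x^2 - 2*y^2 + 3*z^2 - 1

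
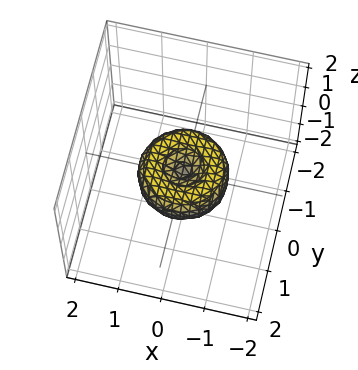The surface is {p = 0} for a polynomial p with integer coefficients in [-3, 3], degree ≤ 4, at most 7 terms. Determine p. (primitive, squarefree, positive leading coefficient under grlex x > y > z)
x^4 + 2*x^2*y^2 + y^4 - x^2 - y^2 + z^2

(a) Degree: no degree-3 surface has this shape, so deg p = 4.
(b) Symmetries: rotational symmetry about the z-axis ⇒ p depends on x, y only through x² + y².
(c) From the axis intercepts and sections: a circular section at z = 0 has radius exactly 1; the y-axis gridline crossings are at y ∈ {-1, 0, 1}.
(d) Putting this together gives p. Check: (1, 0, 0) on the x-axis lies on the surface, and p(1, 0, 0) = 0. ✓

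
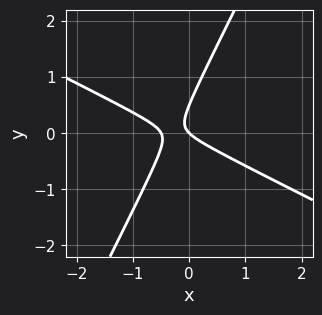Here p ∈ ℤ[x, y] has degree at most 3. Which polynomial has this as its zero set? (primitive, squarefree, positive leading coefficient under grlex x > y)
2*x^2 + 3*x*y - 2*y^2 + x + y

deg p = 2. The shape is more complex than any degree-1 curve.
From the axis intercepts and sections: it meets the x-axis at x = 0 (among the integer gridlines); it crosses the y-axis at the gridline y = 0.
The integer polynomial consistent with all of this is the stated p.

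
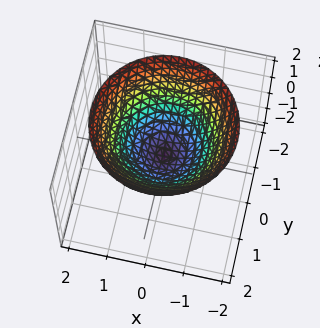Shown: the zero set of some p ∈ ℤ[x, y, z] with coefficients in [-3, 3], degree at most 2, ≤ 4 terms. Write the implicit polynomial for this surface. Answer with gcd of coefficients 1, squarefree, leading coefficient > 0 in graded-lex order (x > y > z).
1. deg p = 2.
2. By symmetry, the z-axis is an axis of rotation, so x and y enter only as x² + y².
3. Reading off the gridlines: a circular section at z = 2 has radius between 1 and 2; one y-axis crossing is at y = 0; it meets the x-axis at x = 0 (among the integer gridlines).
4. Fitting integer coefficients to these (and the overall shape) gives p.

2*x^2 + 2*y^2 - 3*z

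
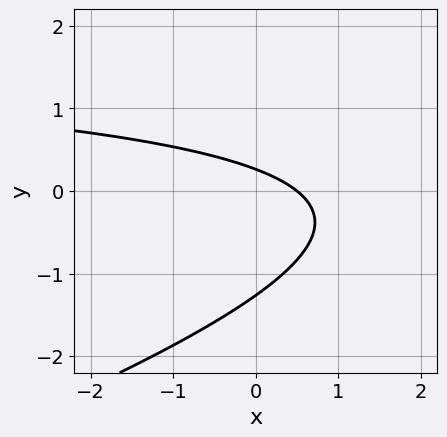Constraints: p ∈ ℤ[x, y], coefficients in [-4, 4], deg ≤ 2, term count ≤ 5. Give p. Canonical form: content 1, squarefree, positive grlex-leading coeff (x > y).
x*y - 3*y^2 - 2*x - 3*y + 1

deg p = 2. A generic line meets the curve in up to 2 points.
The integer polynomial consistent with all of this is the stated p.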